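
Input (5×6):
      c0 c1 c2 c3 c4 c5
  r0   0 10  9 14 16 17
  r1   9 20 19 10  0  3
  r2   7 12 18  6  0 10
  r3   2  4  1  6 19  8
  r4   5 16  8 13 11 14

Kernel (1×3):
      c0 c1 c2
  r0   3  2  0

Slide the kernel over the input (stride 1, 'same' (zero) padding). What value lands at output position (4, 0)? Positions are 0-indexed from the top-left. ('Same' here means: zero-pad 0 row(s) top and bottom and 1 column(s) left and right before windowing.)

The receptive field on the zero-padded input at this output position is [0 5 16]. Elementwise product with the kernel and sum: 0·3 + 5·2.

10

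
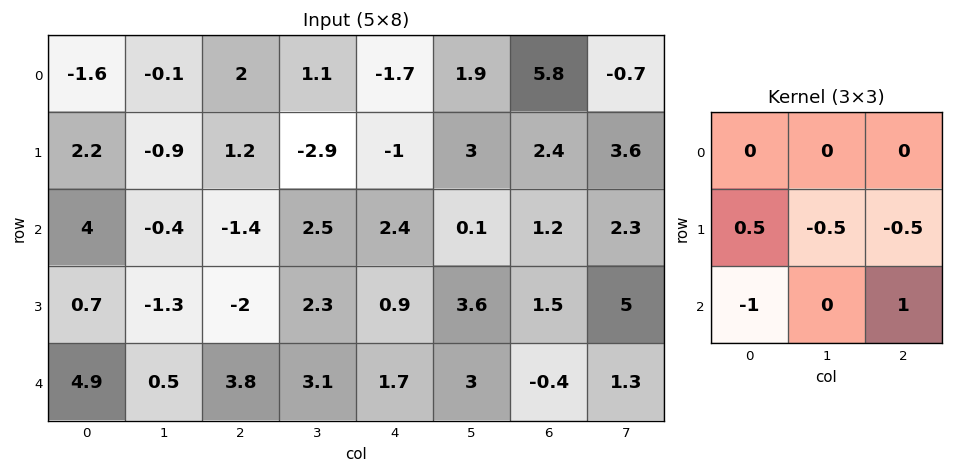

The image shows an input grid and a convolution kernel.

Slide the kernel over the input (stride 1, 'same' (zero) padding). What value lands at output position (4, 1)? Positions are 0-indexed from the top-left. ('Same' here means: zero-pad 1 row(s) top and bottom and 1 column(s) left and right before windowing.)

0.3

The receptive field on the zero-padded input at this output position is [0.7 -1.3 -2 / 4.9 0.5 3.8 / 0 0 0]. Elementwise product with the kernel and sum: 4.9·0.5 + 0.5·-0.5 + 3.8·-0.5 + 0·-1 + 0·1.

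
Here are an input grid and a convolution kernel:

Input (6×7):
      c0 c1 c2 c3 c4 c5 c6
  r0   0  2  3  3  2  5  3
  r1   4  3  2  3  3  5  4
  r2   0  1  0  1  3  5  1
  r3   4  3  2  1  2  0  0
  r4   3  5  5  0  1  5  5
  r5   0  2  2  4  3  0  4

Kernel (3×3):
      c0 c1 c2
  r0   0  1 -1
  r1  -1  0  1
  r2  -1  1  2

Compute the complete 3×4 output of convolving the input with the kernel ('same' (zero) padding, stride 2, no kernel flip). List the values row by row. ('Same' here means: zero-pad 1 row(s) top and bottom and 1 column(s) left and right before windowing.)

12 6 12 -6
12 0 3 -1
10 4 6 -1

Output[0,0]: The receptive field on the zero-padded input at this output position is [0 0 0 / 0 0 2 / 0 4 3]. Elementwise product with the kernel and sum: 0·1 + 0·-1 + 0·-1 + 2·1 + 0·-1 + 4·1 + 3·2.
Output[0,1]: The receptive field on the zero-padded input at this output position is [0 0 0 / 2 3 3 / 3 2 3]. Elementwise product with the kernel and sum: 0·1 + 0·-1 + 2·-1 + 3·1 + 3·-1 + 2·1 + 3·2.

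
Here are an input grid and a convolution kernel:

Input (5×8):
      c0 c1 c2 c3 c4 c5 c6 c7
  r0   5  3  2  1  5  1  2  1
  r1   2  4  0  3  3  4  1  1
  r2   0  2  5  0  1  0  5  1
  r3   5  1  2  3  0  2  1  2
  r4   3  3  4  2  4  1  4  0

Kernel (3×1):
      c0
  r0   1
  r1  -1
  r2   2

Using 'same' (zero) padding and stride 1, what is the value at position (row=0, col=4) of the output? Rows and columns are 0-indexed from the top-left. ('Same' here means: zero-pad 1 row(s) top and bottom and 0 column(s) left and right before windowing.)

1

The receptive field on the zero-padded input at this output position is [0 / 5 / 3]. Elementwise product with the kernel and sum: 0·1 + 5·-1 + 3·2.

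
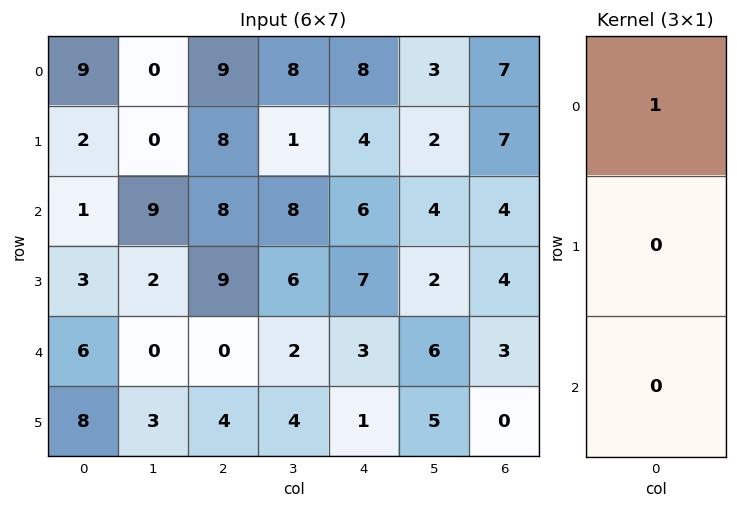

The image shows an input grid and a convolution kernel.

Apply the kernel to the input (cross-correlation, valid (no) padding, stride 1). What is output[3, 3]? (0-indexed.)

The receptive field on the input at this output position is [6 / 2 / 4]. Elementwise product with the kernel and sum: 6·1.

6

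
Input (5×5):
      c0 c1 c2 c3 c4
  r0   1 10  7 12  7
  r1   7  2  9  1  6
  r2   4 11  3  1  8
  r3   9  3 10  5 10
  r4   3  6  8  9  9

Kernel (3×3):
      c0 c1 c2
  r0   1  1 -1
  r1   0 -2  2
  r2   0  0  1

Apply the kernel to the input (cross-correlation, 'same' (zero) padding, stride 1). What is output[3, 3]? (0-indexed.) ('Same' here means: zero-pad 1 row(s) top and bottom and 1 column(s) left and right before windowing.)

15

The receptive field on the zero-padded input at this output position is [3 1 8 / 10 5 10 / 8 9 9]. Elementwise product with the kernel and sum: 3·1 + 1·1 + 8·-1 + 5·-2 + 10·2 + 9·1.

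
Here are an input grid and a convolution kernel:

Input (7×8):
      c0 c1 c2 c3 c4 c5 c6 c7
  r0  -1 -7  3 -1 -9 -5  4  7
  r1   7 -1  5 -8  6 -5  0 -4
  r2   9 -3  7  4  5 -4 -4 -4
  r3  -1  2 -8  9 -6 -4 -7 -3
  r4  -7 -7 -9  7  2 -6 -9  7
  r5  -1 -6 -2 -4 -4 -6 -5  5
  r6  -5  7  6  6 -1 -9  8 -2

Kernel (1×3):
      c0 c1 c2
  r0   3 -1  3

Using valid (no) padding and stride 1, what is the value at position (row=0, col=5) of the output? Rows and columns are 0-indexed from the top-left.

2

The receptive field on the input at this output position is [-5 4 7]. Elementwise product with the kernel and sum: -5·3 + 4·-1 + 7·3.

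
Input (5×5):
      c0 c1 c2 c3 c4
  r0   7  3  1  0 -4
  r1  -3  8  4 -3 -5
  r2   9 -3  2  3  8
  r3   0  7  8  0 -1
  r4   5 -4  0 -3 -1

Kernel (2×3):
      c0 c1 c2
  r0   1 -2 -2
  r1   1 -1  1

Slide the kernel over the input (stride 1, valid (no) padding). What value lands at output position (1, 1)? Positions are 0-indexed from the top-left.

The receptive field on the input at this output position is [8 4 -3 / -3 2 3]. Elementwise product with the kernel and sum: 8·1 + 4·-2 + -3·-2 + -3·1 + 2·-1 + 3·1.

4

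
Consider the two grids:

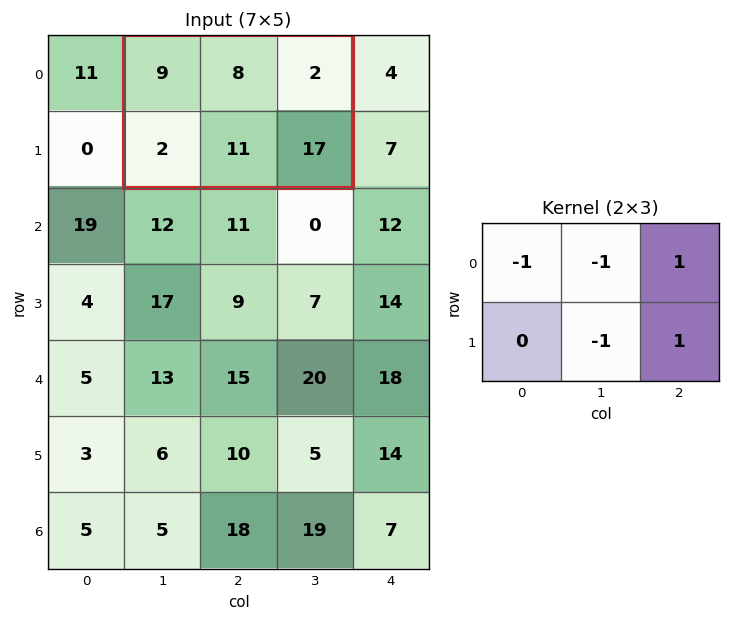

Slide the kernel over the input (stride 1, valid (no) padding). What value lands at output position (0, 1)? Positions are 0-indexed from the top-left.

The receptive field on the input at this output position is [9 8 2 / 2 11 17]. Elementwise product with the kernel and sum: 9·-1 + 8·-1 + 2·1 + 11·-1 + 17·1.

-9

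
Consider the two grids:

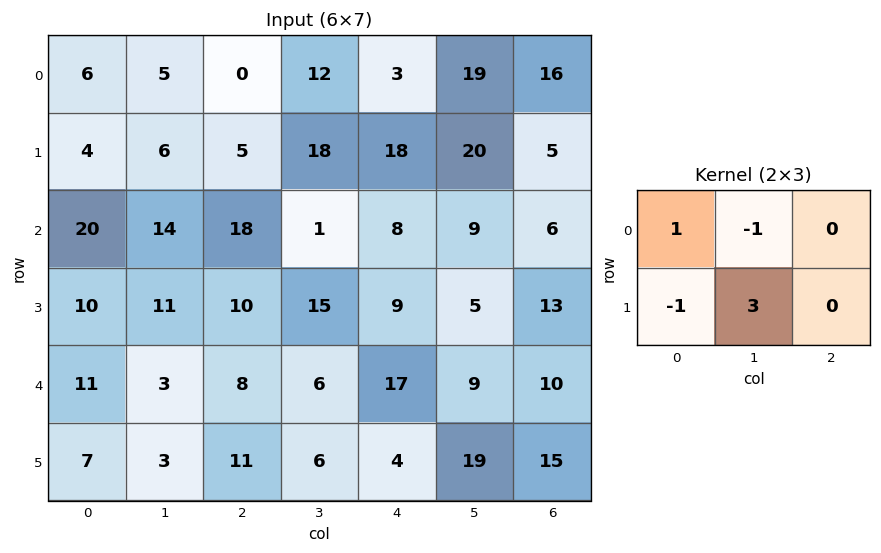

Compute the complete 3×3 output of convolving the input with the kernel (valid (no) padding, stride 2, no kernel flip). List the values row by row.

15 37 26
29 52 5
10 9 61

Output[0,0]: The receptive field on the input at this output position is [6 5 0 / 4 6 5]. Elementwise product with the kernel and sum: 6·1 + 5·-1 + 4·-1 + 6·3.
Output[0,1]: The receptive field on the input at this output position is [0 12 3 / 5 18 18]. Elementwise product with the kernel and sum: 0·1 + 12·-1 + 5·-1 + 18·3.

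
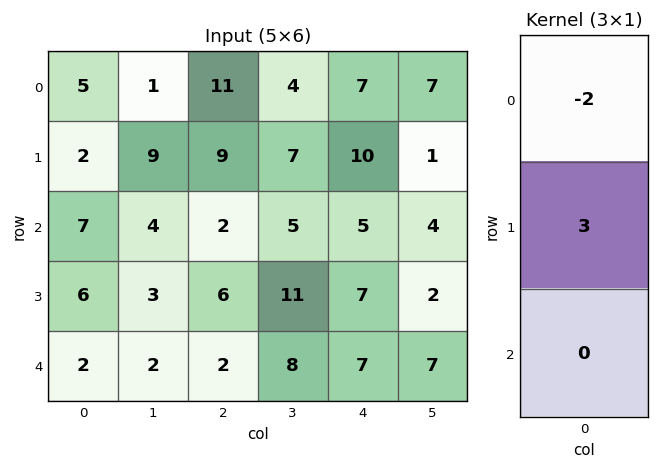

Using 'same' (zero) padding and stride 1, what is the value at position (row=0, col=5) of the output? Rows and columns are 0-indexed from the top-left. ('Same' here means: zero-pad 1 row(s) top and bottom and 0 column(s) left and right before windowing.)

21

The receptive field on the zero-padded input at this output position is [0 / 7 / 1]. Elementwise product with the kernel and sum: 0·-2 + 7·3.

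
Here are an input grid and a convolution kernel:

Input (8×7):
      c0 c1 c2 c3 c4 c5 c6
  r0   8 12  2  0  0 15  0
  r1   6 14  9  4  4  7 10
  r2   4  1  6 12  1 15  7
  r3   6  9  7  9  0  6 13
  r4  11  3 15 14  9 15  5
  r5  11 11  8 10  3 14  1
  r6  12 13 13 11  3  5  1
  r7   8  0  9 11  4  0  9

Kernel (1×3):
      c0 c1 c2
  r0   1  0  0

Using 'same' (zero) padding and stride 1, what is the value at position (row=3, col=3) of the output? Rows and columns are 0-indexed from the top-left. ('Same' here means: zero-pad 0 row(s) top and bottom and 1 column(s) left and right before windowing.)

The receptive field on the zero-padded input at this output position is [7 9 0]. Elementwise product with the kernel and sum: 7·1.

7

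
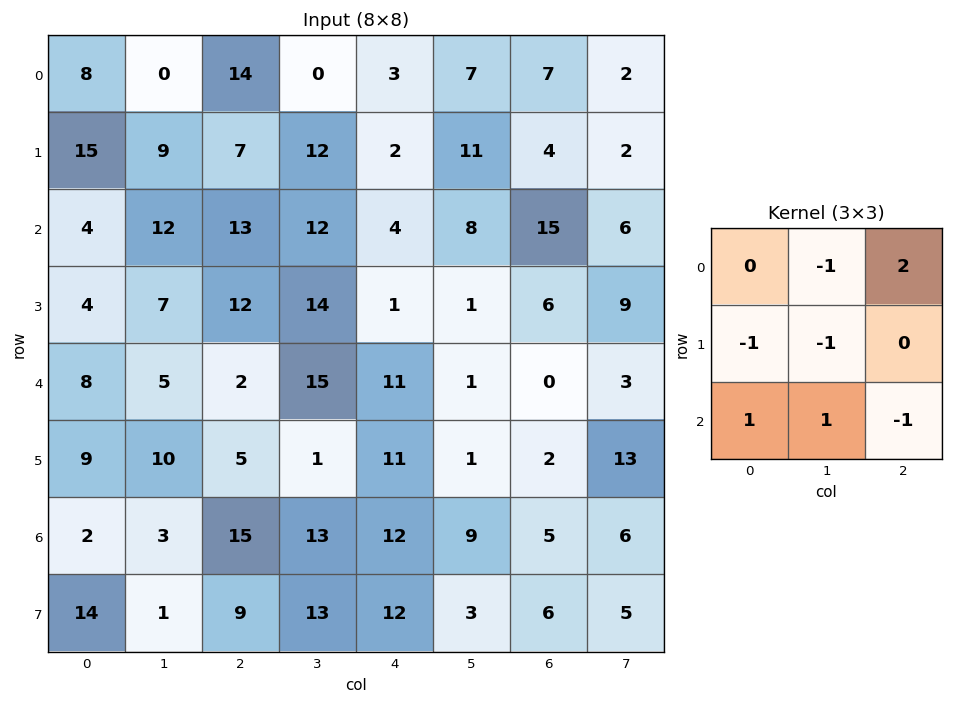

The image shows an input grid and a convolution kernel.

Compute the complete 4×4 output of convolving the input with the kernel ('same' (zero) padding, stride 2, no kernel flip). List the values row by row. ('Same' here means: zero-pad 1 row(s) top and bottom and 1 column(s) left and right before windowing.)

-2 -10 0 -1
-4 -3 18 -25
1 23 -14 1
22 -24 -12 14

Output[0,0]: The receptive field on the zero-padded input at this output position is [0 0 0 / 0 8 0 / 0 15 9]. Elementwise product with the kernel and sum: 0·-1 + 0·2 + 0·-1 + 8·-1 + 0·1 + 15·1 + 9·-1.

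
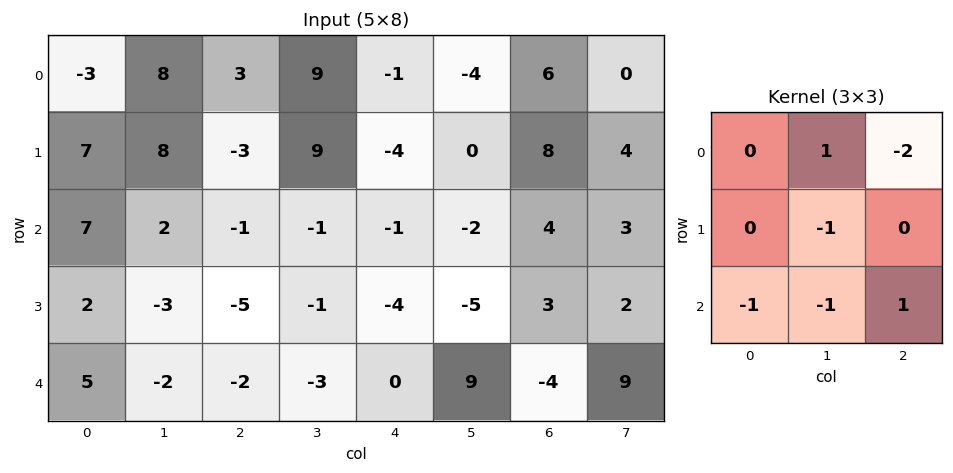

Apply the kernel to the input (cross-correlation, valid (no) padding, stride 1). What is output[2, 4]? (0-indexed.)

-18

The receptive field on the input at this output position is [-1 -2 4 / -4 -5 3 / 0 9 -4]. Elementwise product with the kernel and sum: -2·1 + 4·-2 + -5·-1 + 0·-1 + 9·-1 + -4·1.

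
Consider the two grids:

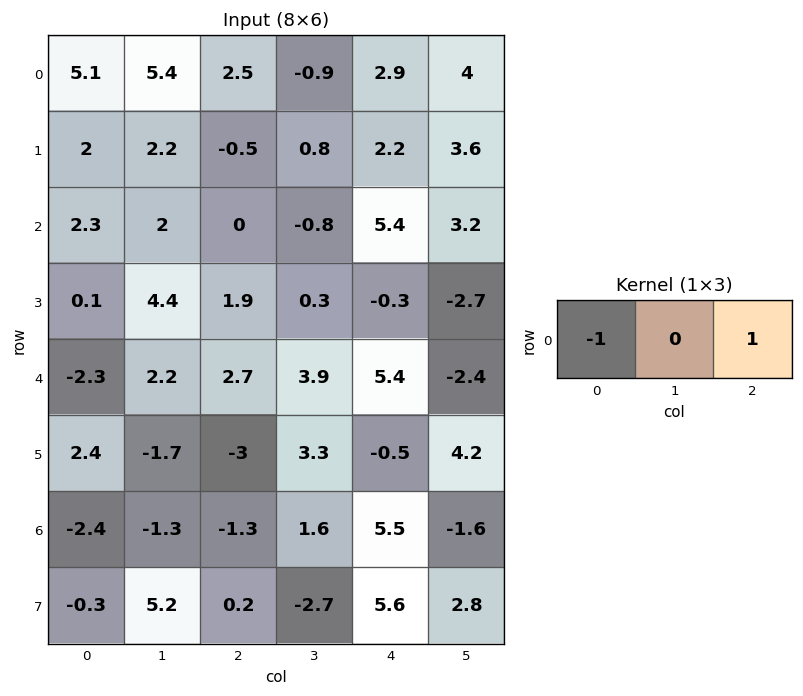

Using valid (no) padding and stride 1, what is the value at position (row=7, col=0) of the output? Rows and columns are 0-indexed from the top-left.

0.5

The receptive field on the input at this output position is [-0.3 5.2 0.2]. Elementwise product with the kernel and sum: -0.3·-1 + 0.2·1.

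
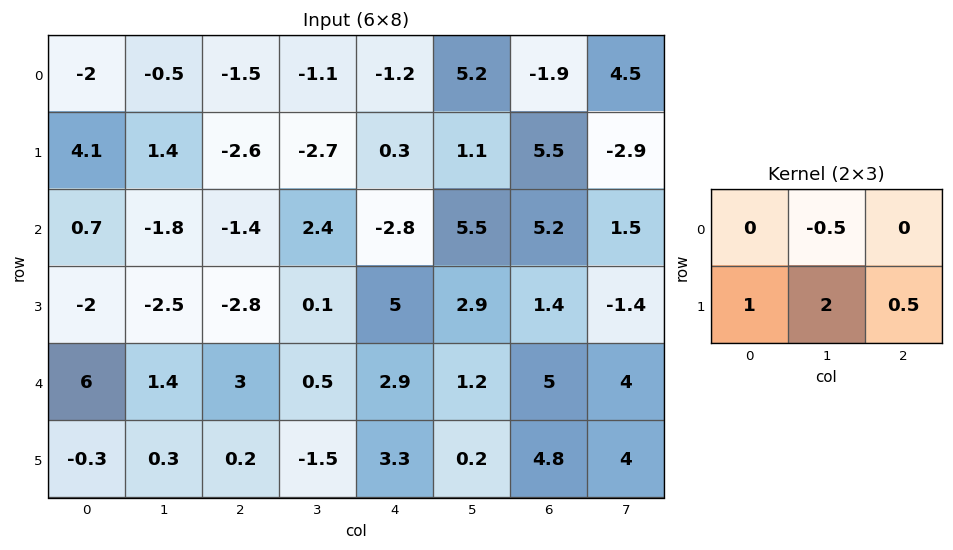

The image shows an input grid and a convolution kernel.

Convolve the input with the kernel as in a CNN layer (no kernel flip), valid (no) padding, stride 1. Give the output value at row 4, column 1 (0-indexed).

The receptive field on the input at this output position is [1.4 3 0.5 / 0.3 0.2 -1.5]. Elementwise product with the kernel and sum: 3·-0.5 + 0.3·1 + 0.2·2 + -1.5·0.5.

-1.55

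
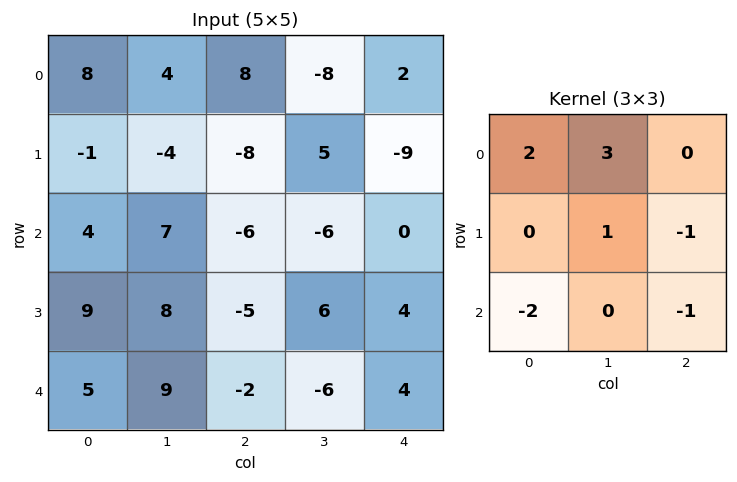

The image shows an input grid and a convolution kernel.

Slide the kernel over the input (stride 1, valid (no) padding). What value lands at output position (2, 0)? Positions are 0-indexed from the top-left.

34

The receptive field on the input at this output position is [4 7 -6 / 9 8 -5 / 5 9 -2]. Elementwise product with the kernel and sum: 4·2 + 7·3 + 8·1 + -5·-1 + 5·-2 + -2·-1.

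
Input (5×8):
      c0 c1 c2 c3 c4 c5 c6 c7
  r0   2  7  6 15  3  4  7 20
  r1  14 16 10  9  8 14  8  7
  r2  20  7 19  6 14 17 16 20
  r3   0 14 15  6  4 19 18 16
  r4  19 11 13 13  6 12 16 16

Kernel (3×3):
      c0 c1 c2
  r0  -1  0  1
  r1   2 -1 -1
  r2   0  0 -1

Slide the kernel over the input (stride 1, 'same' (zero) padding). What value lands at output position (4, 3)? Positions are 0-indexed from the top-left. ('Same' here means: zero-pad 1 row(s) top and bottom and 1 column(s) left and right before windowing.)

The receptive field on the zero-padded input at this output position is [15 6 4 / 13 13 6 / 0 0 0]. Elementwise product with the kernel and sum: 15·-1 + 4·1 + 13·2 + 13·-1 + 6·-1 + 0·-1.

-4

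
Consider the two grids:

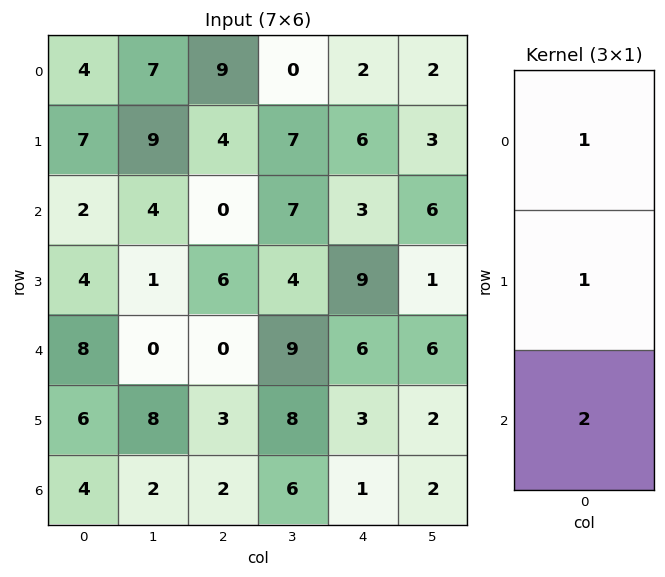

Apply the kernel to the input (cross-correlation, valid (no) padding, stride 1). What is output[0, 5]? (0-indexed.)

The receptive field on the input at this output position is [2 / 3 / 6]. Elementwise product with the kernel and sum: 2·1 + 3·1 + 6·2.

17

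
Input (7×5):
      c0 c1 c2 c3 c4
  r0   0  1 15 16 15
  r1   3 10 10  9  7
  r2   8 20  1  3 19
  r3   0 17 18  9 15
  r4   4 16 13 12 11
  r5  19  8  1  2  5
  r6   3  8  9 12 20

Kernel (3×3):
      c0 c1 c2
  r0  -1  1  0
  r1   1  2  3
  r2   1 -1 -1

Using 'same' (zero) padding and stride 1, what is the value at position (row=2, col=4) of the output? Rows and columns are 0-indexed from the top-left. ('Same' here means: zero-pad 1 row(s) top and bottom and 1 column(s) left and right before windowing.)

33

The receptive field on the zero-padded input at this output position is [9 7 0 / 3 19 0 / 9 15 0]. Elementwise product with the kernel and sum: 9·-1 + 7·1 + 3·1 + 19·2 + 0·3 + 9·1 + 15·-1 + 0·-1.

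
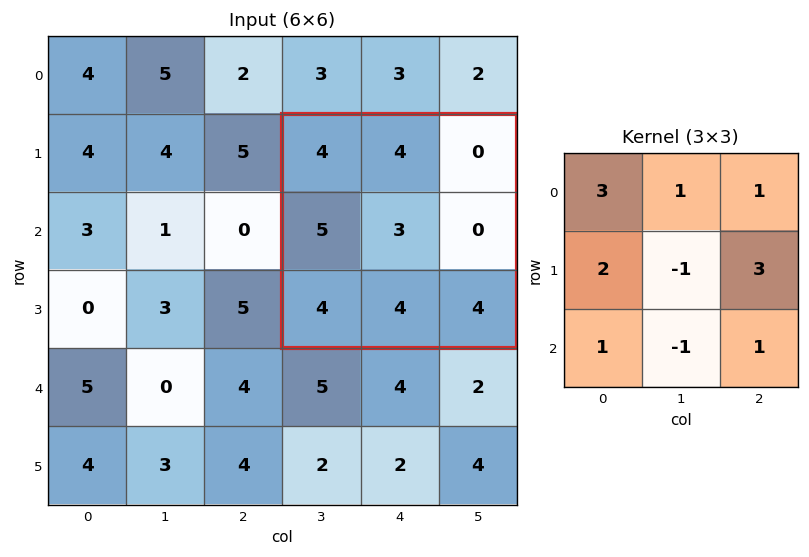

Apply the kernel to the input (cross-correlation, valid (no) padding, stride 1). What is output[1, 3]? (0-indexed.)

The receptive field on the input at this output position is [4 4 0 / 5 3 0 / 4 4 4]. Elementwise product with the kernel and sum: 4·3 + 4·1 + 0·1 + 5·2 + 3·-1 + 0·3 + 4·1 + 4·-1 + 4·1.

27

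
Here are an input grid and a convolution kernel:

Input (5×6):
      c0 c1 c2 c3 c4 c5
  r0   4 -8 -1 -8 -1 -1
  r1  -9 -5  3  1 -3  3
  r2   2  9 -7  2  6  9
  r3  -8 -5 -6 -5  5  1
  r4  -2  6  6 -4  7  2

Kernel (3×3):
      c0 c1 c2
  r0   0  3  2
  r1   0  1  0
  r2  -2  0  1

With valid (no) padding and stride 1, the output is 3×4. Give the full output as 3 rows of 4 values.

-42 -32 -5 -3
10 9 16 14
18 -39 8 51

Output[0,0]: The receptive field on the input at this output position is [4 -8 -1 / -9 -5 3 / 2 9 -7]. Elementwise product with the kernel and sum: -8·3 + -1·2 + -5·1 + 2·-2 + -7·1.
Output[0,1]: The receptive field on the input at this output position is [-8 -1 -8 / -5 3 1 / 9 -7 2]. Elementwise product with the kernel and sum: -1·3 + -8·2 + 3·1 + 9·-2 + 2·1.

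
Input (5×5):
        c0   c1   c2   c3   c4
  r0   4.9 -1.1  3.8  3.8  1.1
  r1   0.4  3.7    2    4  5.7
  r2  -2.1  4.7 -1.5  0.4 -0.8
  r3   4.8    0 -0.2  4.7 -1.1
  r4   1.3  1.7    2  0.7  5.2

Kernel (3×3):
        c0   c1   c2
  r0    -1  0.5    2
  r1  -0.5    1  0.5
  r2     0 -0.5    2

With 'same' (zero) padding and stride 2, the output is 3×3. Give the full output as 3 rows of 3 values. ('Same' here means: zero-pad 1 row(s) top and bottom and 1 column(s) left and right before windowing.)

Output[0,0]: The receptive field on the zero-padded input at this output position is [0 0 0 / 0 4.9 -1.1 / 0 0.4 3.7]. Elementwise product with the kernel and sum: 0·-1 + 0·0.5 + 0·2 + 0·-0.5 + 4.9·1 + -1.1·0.5 + 0.4·-0.5 + 3.7·2.
Output[0,1]: The receptive field on the zero-padded input at this output position is [0 0 0 / -1.1 3.8 3.8 / 3.7 2 4]. Elementwise product with the kernel and sum: 0·-1 + 0·0.5 + 0·2 + -1.1·-0.5 + 3.8·1 + 3.8·0.5 + 2·-0.5 + 4·2.

11.55 13.25 -3.65
5.45 11.15 -1.6
4.55 10.8 -0.4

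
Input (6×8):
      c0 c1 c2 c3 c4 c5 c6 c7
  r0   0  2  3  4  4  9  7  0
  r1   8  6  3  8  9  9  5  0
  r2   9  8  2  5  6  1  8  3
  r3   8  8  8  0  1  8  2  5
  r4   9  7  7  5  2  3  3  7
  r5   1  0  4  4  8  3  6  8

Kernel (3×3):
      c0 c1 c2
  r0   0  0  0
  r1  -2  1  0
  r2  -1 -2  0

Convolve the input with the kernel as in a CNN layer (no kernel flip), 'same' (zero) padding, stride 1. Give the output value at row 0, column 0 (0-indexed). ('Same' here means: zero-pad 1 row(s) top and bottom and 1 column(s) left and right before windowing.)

-16

The receptive field on the zero-padded input at this output position is [0 0 0 / 0 0 2 / 0 8 6]. Elementwise product with the kernel and sum: 0·-2 + 0·1 + 0·-1 + 8·-2.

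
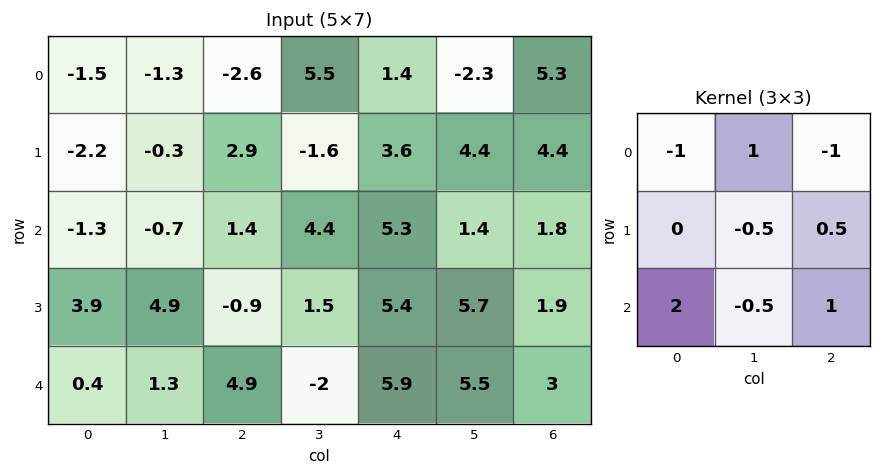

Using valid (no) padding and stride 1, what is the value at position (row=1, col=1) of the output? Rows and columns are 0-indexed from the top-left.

The receptive field on the input at this output position is [-0.3 2.9 -1.6 / -0.7 1.4 4.4 / 4.9 -0.9 1.5]. Elementwise product with the kernel and sum: -0.3·-1 + 2.9·1 + -1.6·-1 + 1.4·-0.5 + 4.4·0.5 + 4.9·2 + -0.9·-0.5 + 1.5·1.

18.05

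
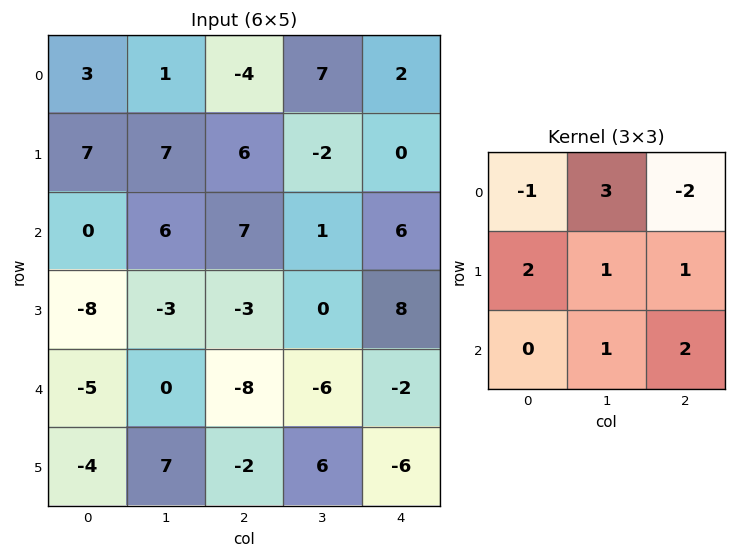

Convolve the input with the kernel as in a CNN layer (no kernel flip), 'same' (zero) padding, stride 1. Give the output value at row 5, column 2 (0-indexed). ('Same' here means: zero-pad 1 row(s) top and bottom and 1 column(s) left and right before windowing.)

6

The receptive field on the zero-padded input at this output position is [0 -8 -6 / 7 -2 6 / 0 0 0]. Elementwise product with the kernel and sum: 0·-1 + -8·3 + -6·-2 + 7·2 + -2·1 + 6·1 + 0·1 + 0·2.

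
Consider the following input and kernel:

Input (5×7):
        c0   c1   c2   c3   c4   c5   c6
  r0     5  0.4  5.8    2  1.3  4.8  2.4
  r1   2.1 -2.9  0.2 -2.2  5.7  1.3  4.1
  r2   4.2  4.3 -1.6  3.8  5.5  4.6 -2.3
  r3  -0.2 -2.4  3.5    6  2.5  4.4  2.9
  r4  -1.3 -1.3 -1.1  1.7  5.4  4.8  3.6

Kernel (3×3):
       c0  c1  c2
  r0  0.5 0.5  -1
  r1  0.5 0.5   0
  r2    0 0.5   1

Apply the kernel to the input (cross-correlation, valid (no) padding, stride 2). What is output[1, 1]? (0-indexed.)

6.6

The receptive field on the input at this output position is [-1.6 3.8 5.5 / 3.5 6 2.5 / -1.1 1.7 5.4]. Elementwise product with the kernel and sum: -1.6·0.5 + 3.8·0.5 + 5.5·-1 + 3.5·0.5 + 6·0.5 + 1.7·0.5 + 5.4·1.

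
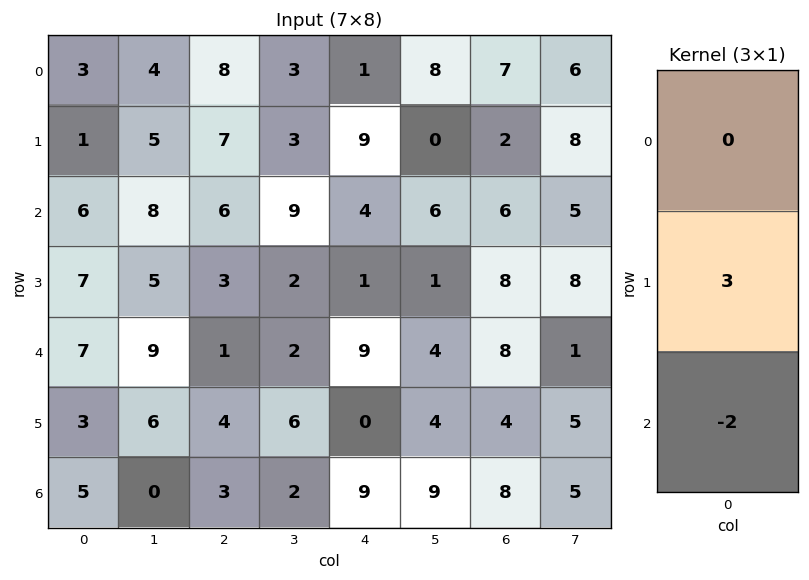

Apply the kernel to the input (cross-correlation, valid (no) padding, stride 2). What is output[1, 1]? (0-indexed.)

7

The receptive field on the input at this output position is [6 / 3 / 1]. Elementwise product with the kernel and sum: 3·3 + 1·-2.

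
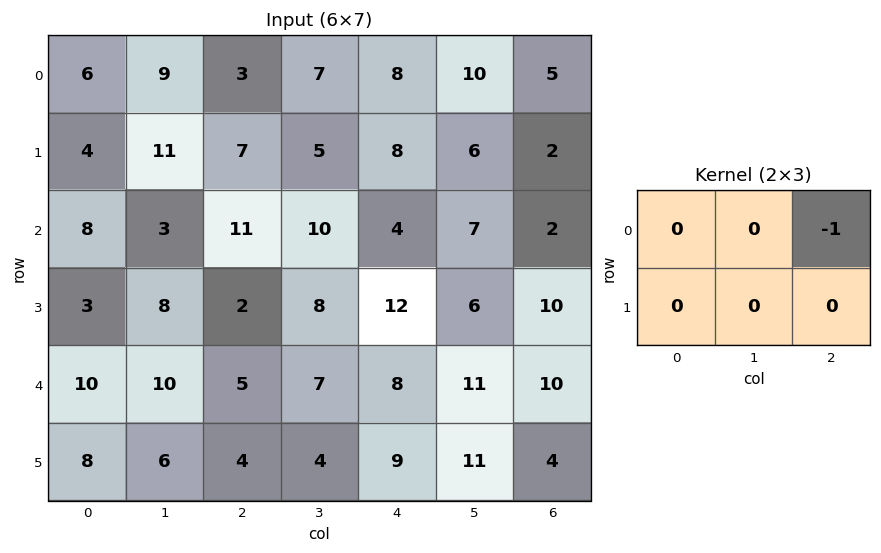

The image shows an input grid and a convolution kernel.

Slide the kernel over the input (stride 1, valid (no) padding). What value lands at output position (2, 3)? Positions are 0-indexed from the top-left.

The receptive field on the input at this output position is [10 4 7 / 8 12 6]. Elementwise product with the kernel and sum: 7·-1.

-7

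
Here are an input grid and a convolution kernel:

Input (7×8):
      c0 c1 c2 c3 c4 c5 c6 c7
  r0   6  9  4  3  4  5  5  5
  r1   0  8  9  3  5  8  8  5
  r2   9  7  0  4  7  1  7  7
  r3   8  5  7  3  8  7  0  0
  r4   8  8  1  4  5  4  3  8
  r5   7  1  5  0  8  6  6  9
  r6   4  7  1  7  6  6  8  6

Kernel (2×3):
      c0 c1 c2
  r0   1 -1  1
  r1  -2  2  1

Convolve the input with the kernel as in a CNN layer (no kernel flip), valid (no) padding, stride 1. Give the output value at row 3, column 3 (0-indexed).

8

The receptive field on the input at this output position is [3 8 7 / 4 5 4]. Elementwise product with the kernel and sum: 3·1 + 8·-1 + 7·1 + 4·-2 + 5·2 + 4·1.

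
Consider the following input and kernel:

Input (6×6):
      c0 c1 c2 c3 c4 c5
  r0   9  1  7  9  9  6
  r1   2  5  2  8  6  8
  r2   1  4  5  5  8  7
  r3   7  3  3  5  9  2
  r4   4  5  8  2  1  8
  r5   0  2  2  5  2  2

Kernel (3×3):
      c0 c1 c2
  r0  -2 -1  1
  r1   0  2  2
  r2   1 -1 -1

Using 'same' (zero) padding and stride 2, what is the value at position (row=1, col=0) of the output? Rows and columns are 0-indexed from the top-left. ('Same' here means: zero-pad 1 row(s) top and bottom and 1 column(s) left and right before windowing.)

The receptive field on the zero-padded input at this output position is [0 2 5 / 0 1 4 / 0 7 3]. Elementwise product with the kernel and sum: 0·-2 + 2·-1 + 5·1 + 1·2 + 4·2 + 0·1 + 7·-1 + 3·-1.

3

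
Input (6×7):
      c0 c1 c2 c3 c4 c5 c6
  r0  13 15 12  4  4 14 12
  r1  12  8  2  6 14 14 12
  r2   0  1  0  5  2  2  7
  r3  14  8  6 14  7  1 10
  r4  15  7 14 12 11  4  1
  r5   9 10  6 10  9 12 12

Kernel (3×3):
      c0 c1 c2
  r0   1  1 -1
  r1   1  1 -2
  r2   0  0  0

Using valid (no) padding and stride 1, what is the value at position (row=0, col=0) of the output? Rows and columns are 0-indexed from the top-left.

32

The receptive field on the input at this output position is [13 15 12 / 12 8 2 / 0 1 0]. Elementwise product with the kernel and sum: 13·1 + 15·1 + 12·-1 + 12·1 + 8·1 + 2·-2.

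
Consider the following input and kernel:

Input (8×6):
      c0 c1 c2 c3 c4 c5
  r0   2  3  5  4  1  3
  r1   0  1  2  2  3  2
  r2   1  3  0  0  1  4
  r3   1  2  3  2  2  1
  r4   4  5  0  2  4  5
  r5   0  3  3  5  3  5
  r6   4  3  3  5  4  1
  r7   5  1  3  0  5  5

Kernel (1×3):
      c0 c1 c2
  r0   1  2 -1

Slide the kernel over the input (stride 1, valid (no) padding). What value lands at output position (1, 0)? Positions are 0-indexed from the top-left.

The receptive field on the input at this output position is [0 1 2]. Elementwise product with the kernel and sum: 0·1 + 1·2 + 2·-1.

0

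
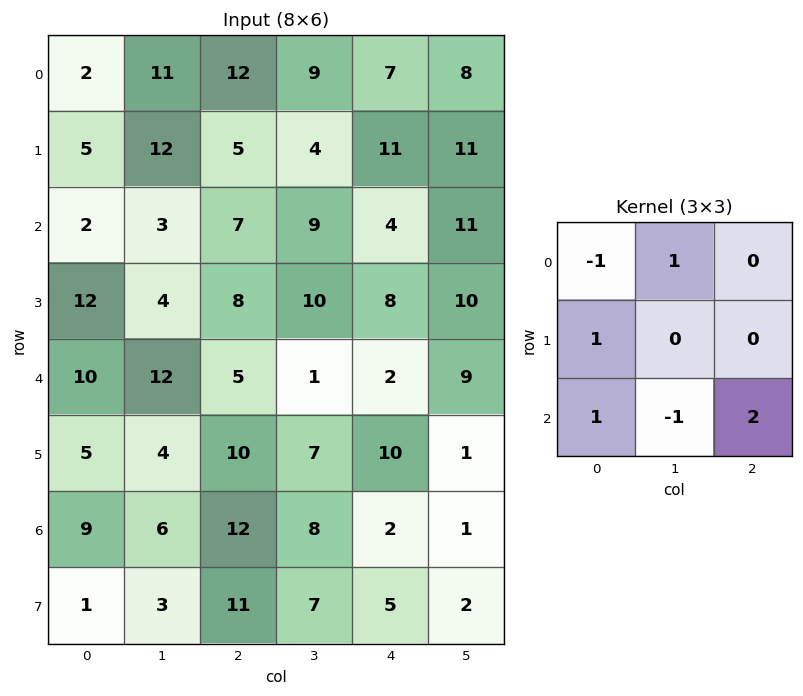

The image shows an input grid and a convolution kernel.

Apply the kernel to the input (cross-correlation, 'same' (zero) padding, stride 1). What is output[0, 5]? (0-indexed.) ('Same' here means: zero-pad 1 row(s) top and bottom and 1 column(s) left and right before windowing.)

The receptive field on the zero-padded input at this output position is [0 0 0 / 7 8 0 / 11 11 0]. Elementwise product with the kernel and sum: 0·-1 + 0·1 + 7·1 + 11·1 + 11·-1 + 0·2.

7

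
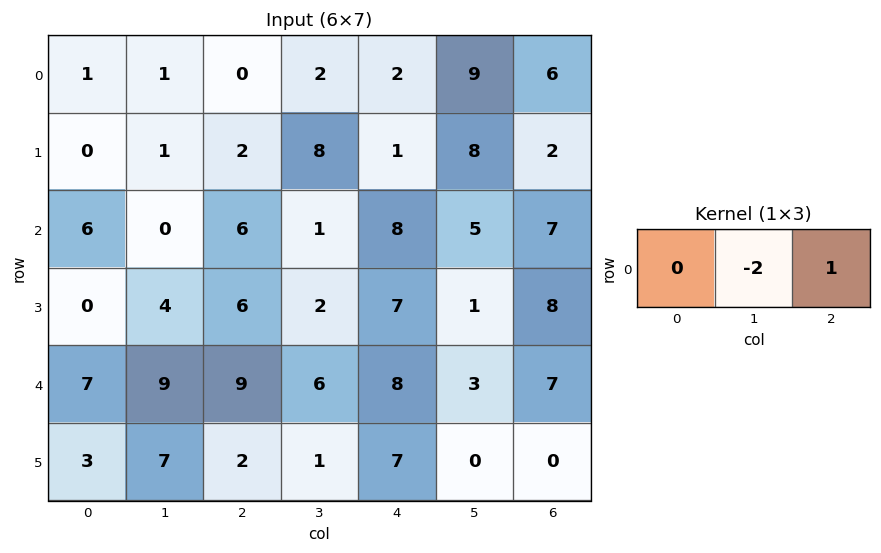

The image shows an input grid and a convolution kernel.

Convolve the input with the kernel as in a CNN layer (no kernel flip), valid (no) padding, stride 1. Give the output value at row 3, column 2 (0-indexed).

3

The receptive field on the input at this output position is [6 2 7]. Elementwise product with the kernel and sum: 2·-2 + 7·1.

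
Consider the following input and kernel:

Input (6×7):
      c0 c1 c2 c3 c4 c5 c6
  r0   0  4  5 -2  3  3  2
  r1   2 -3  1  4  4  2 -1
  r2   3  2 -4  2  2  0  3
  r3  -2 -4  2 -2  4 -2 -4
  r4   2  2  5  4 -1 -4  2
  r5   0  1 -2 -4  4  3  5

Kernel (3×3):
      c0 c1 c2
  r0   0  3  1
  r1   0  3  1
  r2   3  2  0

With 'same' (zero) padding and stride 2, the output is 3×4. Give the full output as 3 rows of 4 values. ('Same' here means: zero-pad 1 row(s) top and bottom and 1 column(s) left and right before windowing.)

8 6 32 10
10 -11 22 -8
-2 22 -1 13

Output[0,0]: The receptive field on the zero-padded input at this output position is [0 0 0 / 0 0 4 / 0 2 -3]. Elementwise product with the kernel and sum: 0·3 + 0·1 + 0·3 + 4·1 + 0·3 + 2·2.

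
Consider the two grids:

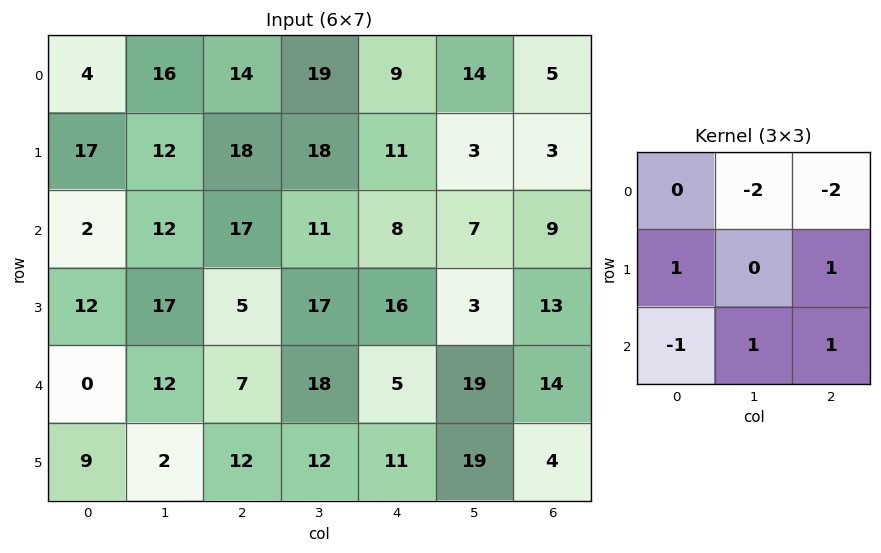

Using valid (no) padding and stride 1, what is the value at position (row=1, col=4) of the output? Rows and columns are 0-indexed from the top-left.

The receptive field on the input at this output position is [11 3 3 / 8 7 9 / 16 3 13]. Elementwise product with the kernel and sum: 3·-2 + 3·-2 + 8·1 + 9·1 + 16·-1 + 3·1 + 13·1.

5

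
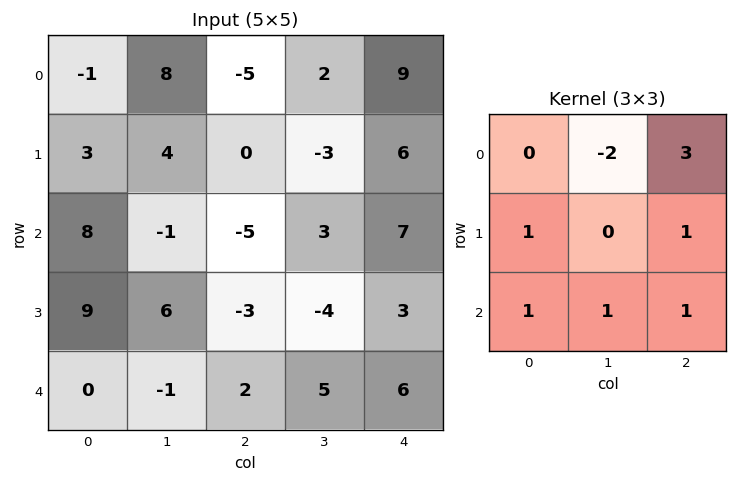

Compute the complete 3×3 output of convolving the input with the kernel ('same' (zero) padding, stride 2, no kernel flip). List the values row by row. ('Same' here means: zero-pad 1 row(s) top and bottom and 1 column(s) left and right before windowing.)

Output[0,0]: The receptive field on the zero-padded input at this output position is [0 0 0 / 0 -1 8 / 0 3 4]. Elementwise product with the kernel and sum: 0·-2 + 0·3 + 0·1 + 8·1 + 0·1 + 3·1 + 4·1.

15 11 5
20 -8 -10
-1 -2 -1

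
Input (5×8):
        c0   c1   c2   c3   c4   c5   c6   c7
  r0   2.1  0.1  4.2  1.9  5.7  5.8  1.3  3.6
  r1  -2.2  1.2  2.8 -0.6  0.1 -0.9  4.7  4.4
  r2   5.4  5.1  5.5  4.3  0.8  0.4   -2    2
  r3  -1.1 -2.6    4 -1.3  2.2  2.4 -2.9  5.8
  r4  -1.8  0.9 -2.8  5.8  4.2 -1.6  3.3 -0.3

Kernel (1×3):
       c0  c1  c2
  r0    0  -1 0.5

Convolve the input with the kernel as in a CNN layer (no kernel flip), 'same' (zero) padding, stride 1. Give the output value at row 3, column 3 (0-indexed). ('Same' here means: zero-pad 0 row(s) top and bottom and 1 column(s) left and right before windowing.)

The receptive field on the zero-padded input at this output position is [4 -1.3 2.2]. Elementwise product with the kernel and sum: -1.3·-1 + 2.2·0.5.

2.4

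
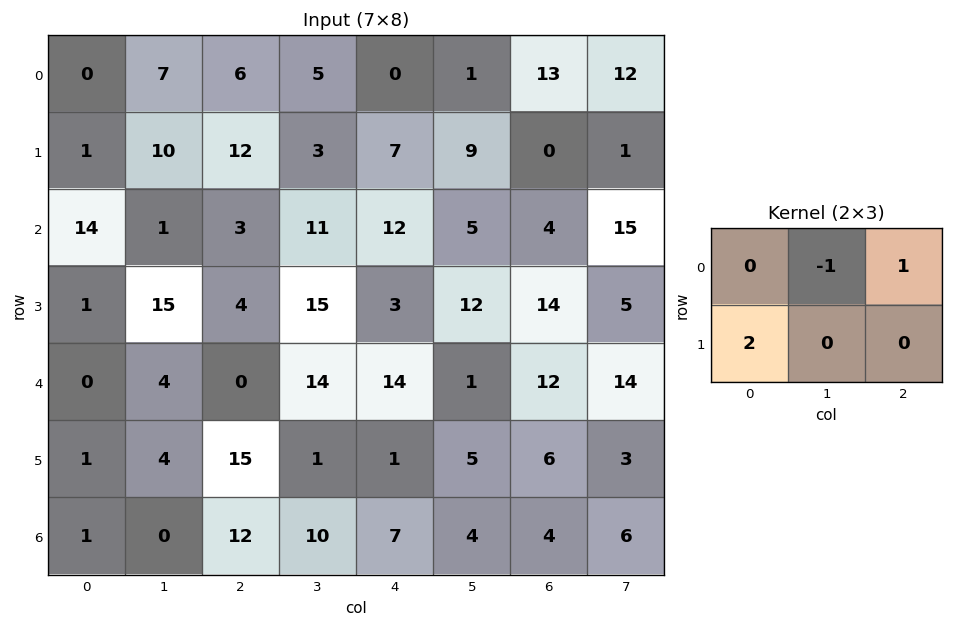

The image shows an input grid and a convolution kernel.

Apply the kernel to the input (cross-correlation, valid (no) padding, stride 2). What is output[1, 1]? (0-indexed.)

The receptive field on the input at this output position is [3 11 12 / 4 15 3]. Elementwise product with the kernel and sum: 11·-1 + 12·1 + 4·2.

9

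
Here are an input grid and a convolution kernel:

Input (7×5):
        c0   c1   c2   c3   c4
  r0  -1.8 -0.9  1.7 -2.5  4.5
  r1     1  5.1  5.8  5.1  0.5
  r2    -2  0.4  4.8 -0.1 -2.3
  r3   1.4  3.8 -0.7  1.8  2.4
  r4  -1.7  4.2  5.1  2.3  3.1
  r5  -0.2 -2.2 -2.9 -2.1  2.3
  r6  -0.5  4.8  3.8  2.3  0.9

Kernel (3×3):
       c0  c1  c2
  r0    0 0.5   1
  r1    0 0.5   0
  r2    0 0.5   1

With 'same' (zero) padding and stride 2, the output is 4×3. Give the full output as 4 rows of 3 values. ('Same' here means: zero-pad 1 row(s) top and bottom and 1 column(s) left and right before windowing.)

4.7 8.85 2.5
9.1 11.85 0.3
1.35 0.45 3.9
-2.55 -1.65 1.6

Output[0,0]: The receptive field on the zero-padded input at this output position is [0 0 0 / 0 -1.8 -0.9 / 0 1 5.1]. Elementwise product with the kernel and sum: 0·0.5 + 0·1 + -1.8·0.5 + 1·0.5 + 5.1·1.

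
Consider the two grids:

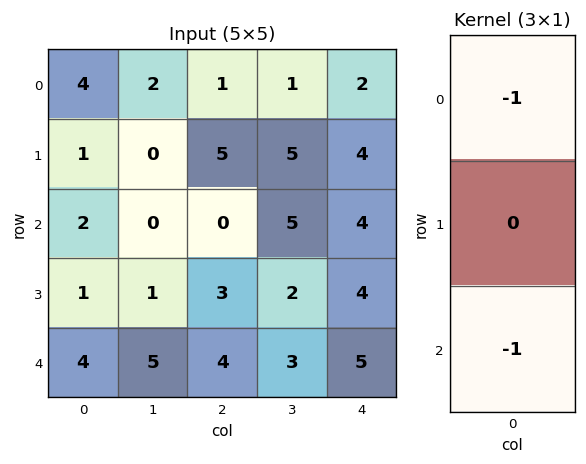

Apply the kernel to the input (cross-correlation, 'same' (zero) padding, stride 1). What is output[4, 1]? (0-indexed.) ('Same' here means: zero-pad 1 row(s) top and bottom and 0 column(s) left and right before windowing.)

The receptive field on the zero-padded input at this output position is [1 / 5 / 0]. Elementwise product with the kernel and sum: 1·-1 + 0·-1.

-1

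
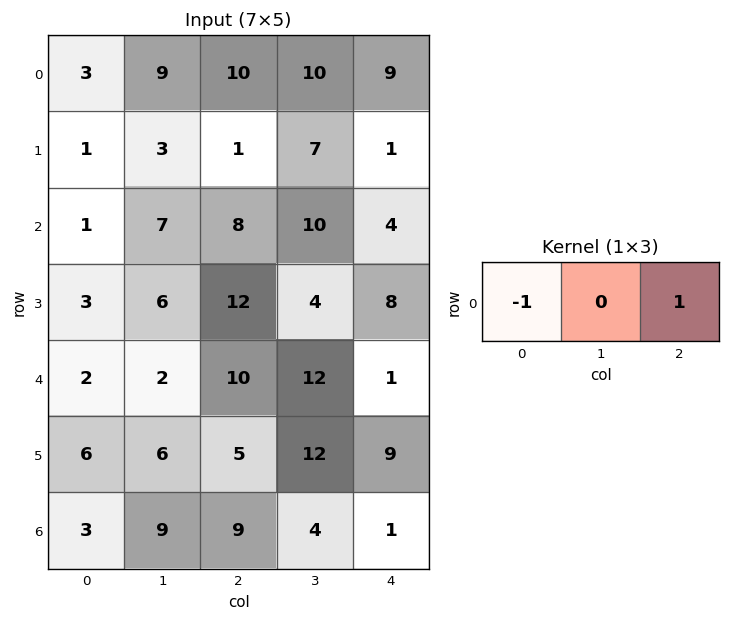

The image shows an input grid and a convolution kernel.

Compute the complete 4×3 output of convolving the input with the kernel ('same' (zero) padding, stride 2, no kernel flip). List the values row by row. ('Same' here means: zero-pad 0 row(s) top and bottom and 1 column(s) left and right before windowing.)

Output[0,0]: The receptive field on the zero-padded input at this output position is [0 3 9]. Elementwise product with the kernel and sum: 0·-1 + 9·1.

9 1 -10
7 3 -10
2 10 -12
9 -5 -4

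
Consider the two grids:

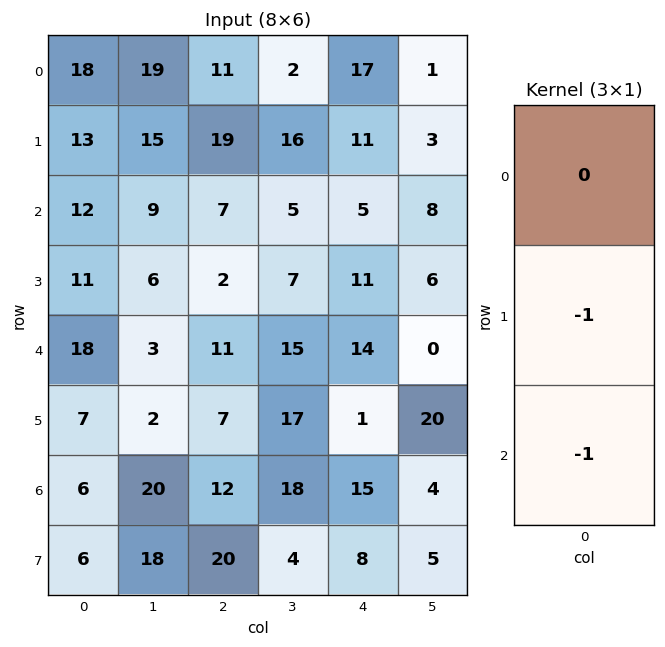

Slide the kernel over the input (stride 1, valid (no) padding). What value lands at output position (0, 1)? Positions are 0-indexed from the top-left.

The receptive field on the input at this output position is [19 / 15 / 9]. Elementwise product with the kernel and sum: 15·-1 + 9·-1.

-24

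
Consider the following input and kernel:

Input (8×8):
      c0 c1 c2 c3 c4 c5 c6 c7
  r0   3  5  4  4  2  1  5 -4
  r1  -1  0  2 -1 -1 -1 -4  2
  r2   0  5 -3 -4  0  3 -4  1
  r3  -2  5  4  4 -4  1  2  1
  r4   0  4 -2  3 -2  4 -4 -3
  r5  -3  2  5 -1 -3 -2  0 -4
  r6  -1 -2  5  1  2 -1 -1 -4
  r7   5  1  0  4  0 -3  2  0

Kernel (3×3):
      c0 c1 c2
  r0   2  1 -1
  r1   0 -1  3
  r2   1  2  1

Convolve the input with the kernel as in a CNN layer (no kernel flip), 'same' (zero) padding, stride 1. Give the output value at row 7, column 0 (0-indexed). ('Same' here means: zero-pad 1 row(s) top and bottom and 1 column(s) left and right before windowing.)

-1

The receptive field on the zero-padded input at this output position is [0 -1 -2 / 0 5 1 / 0 0 0]. Elementwise product with the kernel and sum: 0·2 + -1·1 + -2·-1 + 5·-1 + 1·3 + 0·1 + 0·2 + 0·1.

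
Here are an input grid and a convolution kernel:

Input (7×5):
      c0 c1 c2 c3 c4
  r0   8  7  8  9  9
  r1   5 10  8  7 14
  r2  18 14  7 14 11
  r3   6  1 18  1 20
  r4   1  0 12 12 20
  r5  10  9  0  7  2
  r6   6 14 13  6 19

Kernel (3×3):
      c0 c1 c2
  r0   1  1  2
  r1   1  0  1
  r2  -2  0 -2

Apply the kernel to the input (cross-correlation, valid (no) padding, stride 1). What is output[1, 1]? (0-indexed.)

The receptive field on the input at this output position is [10 8 7 / 14 7 14 / 1 18 1]. Elementwise product with the kernel and sum: 10·1 + 8·1 + 7·2 + 14·1 + 14·1 + 1·-2 + 1·-2.

56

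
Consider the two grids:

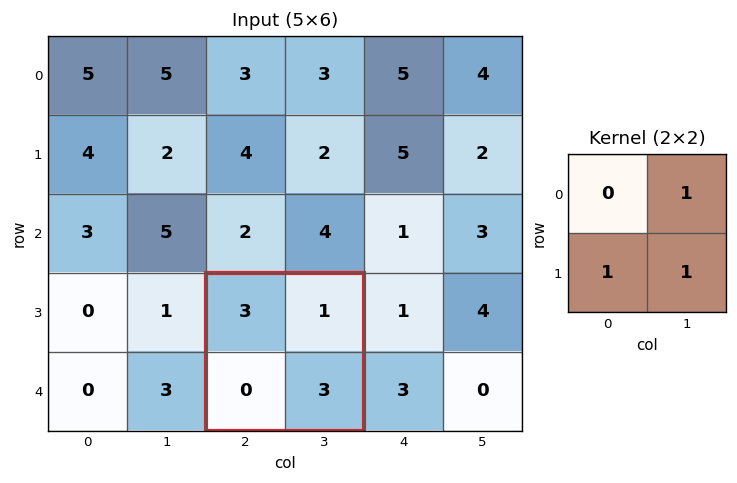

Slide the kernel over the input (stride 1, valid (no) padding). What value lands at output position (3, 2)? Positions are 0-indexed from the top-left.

The receptive field on the input at this output position is [3 1 / 0 3]. Elementwise product with the kernel and sum: 1·1 + 0·1 + 3·1.

4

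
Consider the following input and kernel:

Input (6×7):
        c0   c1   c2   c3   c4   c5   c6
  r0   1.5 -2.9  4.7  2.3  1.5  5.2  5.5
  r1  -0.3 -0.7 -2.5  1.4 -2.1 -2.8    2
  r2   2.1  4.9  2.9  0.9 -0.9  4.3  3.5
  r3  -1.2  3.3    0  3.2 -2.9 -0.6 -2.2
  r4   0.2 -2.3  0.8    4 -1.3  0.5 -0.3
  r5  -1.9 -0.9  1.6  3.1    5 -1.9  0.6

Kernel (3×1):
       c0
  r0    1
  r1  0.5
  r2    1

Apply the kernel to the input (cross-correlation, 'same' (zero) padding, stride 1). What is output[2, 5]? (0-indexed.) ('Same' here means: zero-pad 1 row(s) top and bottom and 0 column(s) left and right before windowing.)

The receptive field on the zero-padded input at this output position is [-2.8 / 4.3 / -0.6]. Elementwise product with the kernel and sum: -2.8·1 + 4.3·0.5 + -0.6·1.

-1.25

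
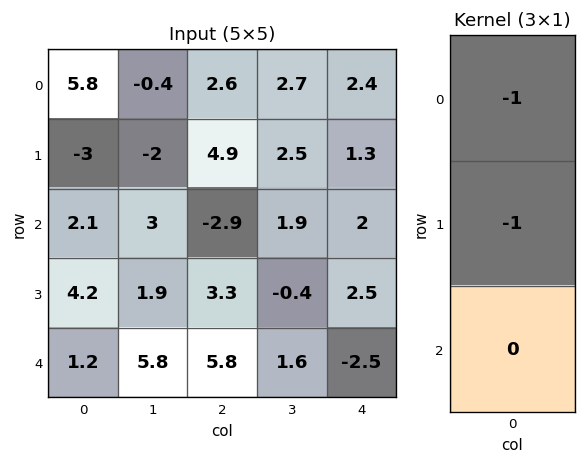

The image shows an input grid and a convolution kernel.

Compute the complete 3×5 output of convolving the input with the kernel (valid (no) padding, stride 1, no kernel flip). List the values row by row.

-2.8 2.4 -7.5 -5.2 -3.7
0.9 -1 -2 -4.4 -3.3
-6.3 -4.9 -0.4 -1.5 -4.5

Output[0,0]: The receptive field on the input at this output position is [5.8 / -3 / 2.1]. Elementwise product with the kernel and sum: 5.8·-1 + -3·-1.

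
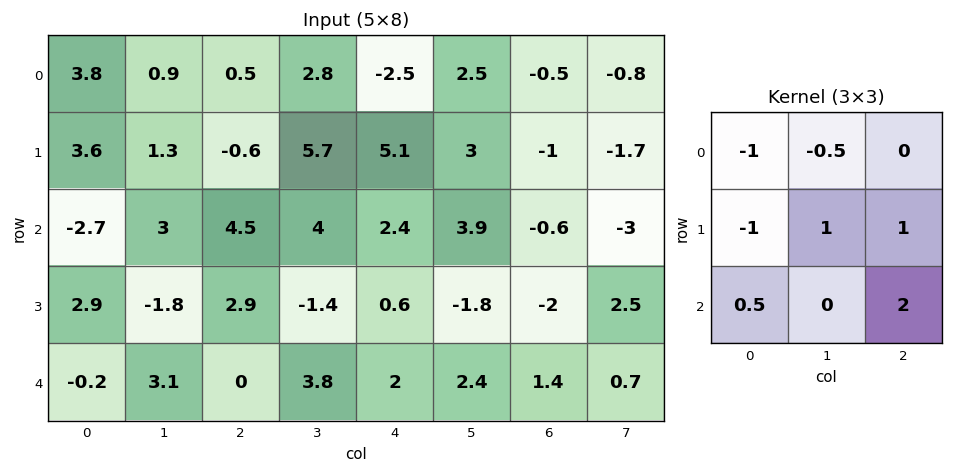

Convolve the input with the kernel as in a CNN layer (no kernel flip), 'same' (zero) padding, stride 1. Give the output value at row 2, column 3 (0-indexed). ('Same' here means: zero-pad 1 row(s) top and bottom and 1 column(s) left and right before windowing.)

The receptive field on the zero-padded input at this output position is [-0.6 5.7 5.1 / 4.5 4 2.4 / 2.9 -1.4 0.6]. Elementwise product with the kernel and sum: -0.6·-1 + 5.7·-0.5 + 4.5·-1 + 4·1 + 2.4·1 + 2.9·0.5 + 0.6·2.

2.3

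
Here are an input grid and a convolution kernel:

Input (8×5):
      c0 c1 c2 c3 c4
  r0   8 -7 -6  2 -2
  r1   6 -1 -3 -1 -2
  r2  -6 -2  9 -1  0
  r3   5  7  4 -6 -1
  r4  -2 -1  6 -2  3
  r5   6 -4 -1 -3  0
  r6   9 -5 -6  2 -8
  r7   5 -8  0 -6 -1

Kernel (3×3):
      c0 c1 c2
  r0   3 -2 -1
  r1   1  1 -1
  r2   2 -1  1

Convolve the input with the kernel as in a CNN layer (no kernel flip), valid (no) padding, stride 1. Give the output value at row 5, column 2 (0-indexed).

The receptive field on the input at this output position is [-1 -3 0 / -6 2 -8 / 0 -6 -1]. Elementwise product with the kernel and sum: -1·3 + -3·-2 + 0·-1 + -6·1 + 2·1 + -8·-1 + 0·2 + -6·-1 + -1·1.

12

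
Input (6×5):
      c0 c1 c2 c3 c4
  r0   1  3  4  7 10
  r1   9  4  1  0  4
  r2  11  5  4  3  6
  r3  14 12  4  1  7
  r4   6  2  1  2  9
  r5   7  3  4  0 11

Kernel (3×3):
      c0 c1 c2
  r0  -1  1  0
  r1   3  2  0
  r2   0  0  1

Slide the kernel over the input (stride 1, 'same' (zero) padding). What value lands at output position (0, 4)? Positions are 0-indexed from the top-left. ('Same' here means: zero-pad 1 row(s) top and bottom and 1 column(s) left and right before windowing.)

The receptive field on the zero-padded input at this output position is [0 0 0 / 7 10 0 / 0 4 0]. Elementwise product with the kernel and sum: 0·-1 + 0·1 + 7·3 + 10·2 + 0·1.

41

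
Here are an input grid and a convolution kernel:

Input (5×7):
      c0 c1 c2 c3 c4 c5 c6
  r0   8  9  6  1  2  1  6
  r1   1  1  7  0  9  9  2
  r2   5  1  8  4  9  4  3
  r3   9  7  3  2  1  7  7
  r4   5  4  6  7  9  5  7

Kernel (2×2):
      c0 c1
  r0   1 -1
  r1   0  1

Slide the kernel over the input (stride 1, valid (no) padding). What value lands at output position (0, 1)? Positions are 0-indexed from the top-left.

The receptive field on the input at this output position is [9 6 / 1 7]. Elementwise product with the kernel and sum: 9·1 + 6·-1 + 7·1.

10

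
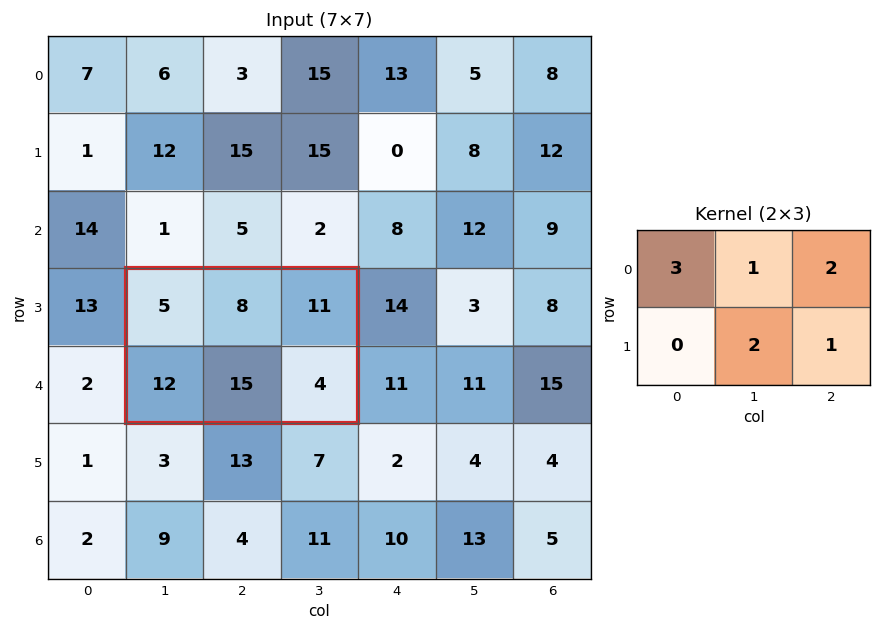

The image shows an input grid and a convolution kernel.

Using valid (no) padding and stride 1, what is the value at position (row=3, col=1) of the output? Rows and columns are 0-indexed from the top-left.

79

The receptive field on the input at this output position is [5 8 11 / 12 15 4]. Elementwise product with the kernel and sum: 5·3 + 8·1 + 11·2 + 15·2 + 4·1.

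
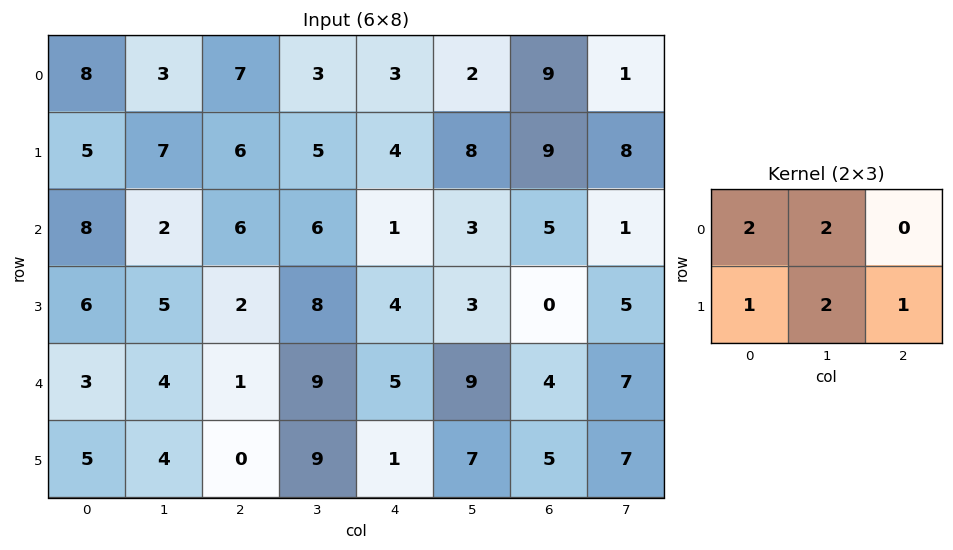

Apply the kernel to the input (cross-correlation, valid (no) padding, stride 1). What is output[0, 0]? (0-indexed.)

47

The receptive field on the input at this output position is [8 3 7 / 5 7 6]. Elementwise product with the kernel and sum: 8·2 + 3·2 + 5·1 + 7·2 + 6·1.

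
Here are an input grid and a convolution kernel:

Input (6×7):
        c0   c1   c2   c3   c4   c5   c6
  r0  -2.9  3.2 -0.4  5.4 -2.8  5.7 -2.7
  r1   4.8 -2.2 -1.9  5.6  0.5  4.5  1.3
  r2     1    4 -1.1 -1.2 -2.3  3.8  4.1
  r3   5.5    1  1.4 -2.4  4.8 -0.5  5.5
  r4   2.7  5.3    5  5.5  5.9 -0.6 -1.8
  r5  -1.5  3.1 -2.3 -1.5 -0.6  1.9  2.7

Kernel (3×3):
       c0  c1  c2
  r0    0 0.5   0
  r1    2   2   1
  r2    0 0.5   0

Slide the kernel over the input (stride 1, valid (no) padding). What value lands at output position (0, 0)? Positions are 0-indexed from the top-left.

The receptive field on the input at this output position is [-2.9 3.2 -0.4 / 4.8 -2.2 -1.9 / 1 4 -1.1]. Elementwise product with the kernel and sum: 3.2·0.5 + 4.8·2 + -2.2·2 + -1.9·1 + 4·0.5.

6.9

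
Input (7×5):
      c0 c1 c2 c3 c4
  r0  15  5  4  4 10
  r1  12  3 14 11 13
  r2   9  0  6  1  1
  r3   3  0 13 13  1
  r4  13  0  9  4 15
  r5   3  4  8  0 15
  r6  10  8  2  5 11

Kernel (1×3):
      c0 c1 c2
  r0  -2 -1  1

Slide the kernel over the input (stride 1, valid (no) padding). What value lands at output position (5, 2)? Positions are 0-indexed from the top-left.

The receptive field on the input at this output position is [8 0 15]. Elementwise product with the kernel and sum: 8·-2 + 0·-1 + 15·1.

-1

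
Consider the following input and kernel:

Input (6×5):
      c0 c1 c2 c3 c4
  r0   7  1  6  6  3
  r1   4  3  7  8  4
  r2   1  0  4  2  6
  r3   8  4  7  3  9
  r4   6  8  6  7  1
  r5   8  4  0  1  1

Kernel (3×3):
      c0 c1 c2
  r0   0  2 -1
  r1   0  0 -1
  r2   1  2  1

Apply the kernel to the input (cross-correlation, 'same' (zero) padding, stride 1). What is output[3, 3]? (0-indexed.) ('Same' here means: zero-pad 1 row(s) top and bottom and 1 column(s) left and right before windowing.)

The receptive field on the zero-padded input at this output position is [4 2 6 / 7 3 9 / 6 7 1]. Elementwise product with the kernel and sum: 2·2 + 6·-1 + 9·-1 + 6·1 + 7·2 + 1·1.

10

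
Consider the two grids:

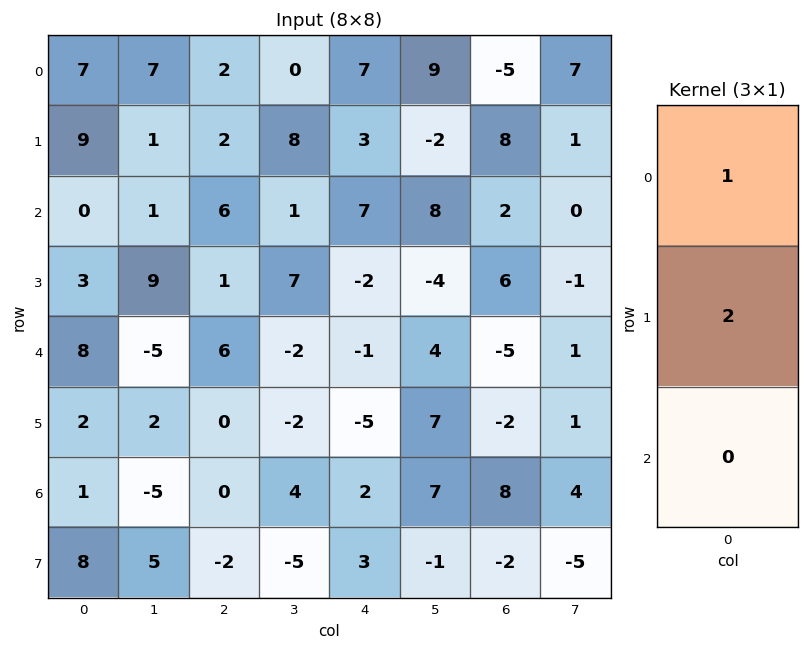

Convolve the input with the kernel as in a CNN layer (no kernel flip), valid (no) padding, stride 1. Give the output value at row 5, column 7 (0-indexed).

The receptive field on the input at this output position is [1 / 4 / -5]. Elementwise product with the kernel and sum: 1·1 + 4·2.

9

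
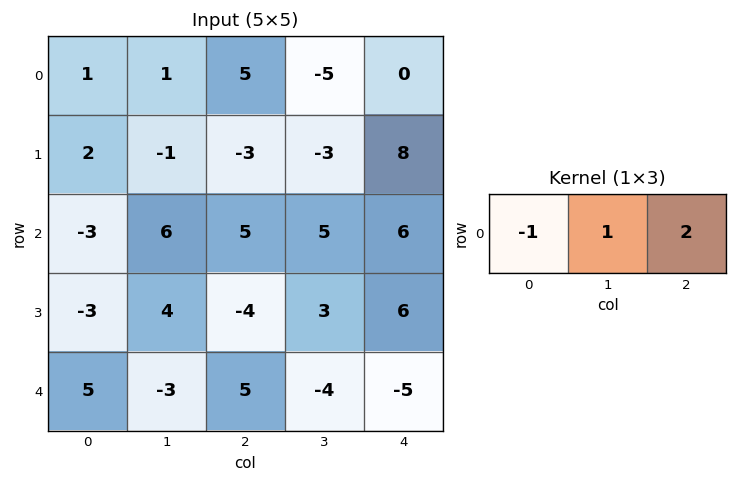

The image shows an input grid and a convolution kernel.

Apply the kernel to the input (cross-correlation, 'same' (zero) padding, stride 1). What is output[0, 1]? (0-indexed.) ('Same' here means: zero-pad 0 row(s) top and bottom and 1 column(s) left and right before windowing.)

10

The receptive field on the zero-padded input at this output position is [1 1 5]. Elementwise product with the kernel and sum: 1·-1 + 1·1 + 5·2.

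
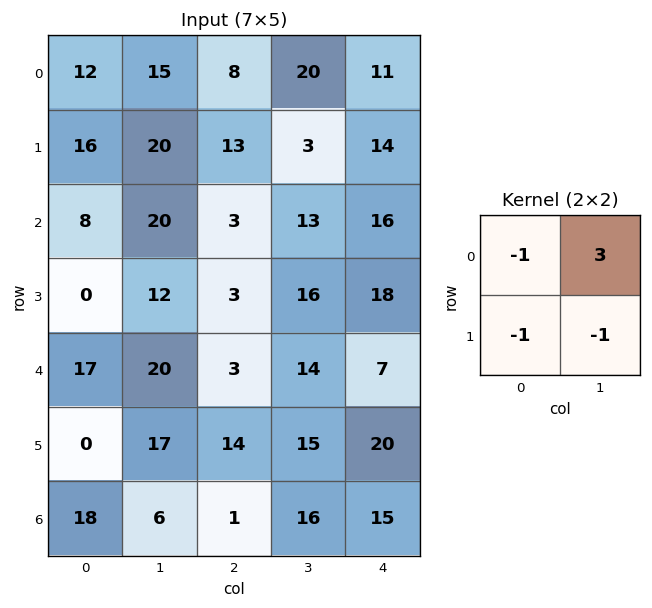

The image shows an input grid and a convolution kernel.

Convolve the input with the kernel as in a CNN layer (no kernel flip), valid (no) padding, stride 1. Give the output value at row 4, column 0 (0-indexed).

The receptive field on the input at this output position is [17 20 / 0 17]. Elementwise product with the kernel and sum: 17·-1 + 20·3 + 0·-1 + 17·-1.

26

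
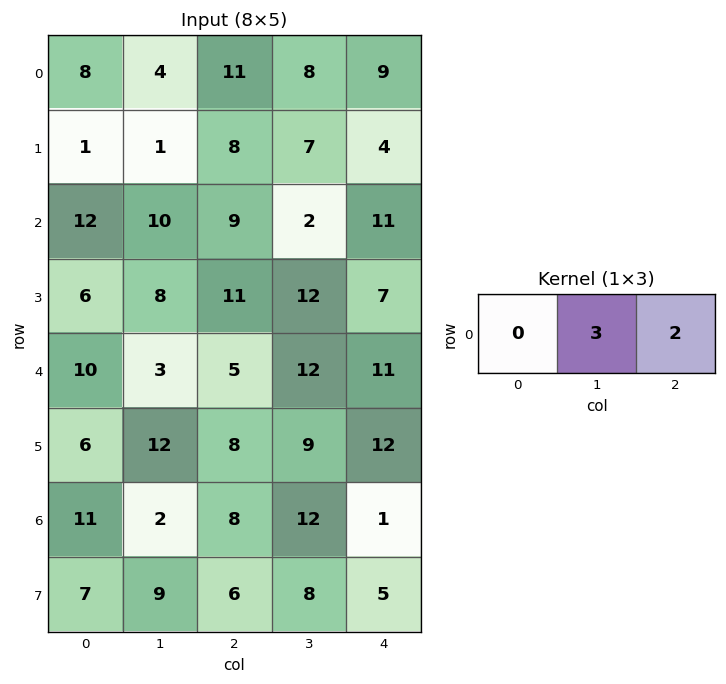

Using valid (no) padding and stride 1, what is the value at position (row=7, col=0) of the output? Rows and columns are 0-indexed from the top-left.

The receptive field on the input at this output position is [7 9 6]. Elementwise product with the kernel and sum: 9·3 + 6·2.

39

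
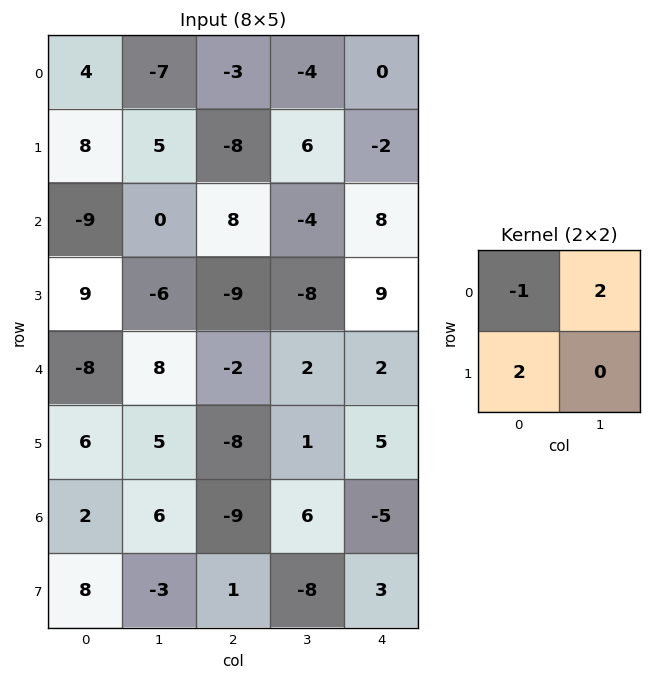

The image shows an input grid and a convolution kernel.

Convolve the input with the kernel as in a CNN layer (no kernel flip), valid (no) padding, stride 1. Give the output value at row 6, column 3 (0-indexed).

The receptive field on the input at this output position is [6 -5 / -8 3]. Elementwise product with the kernel and sum: 6·-1 + -5·2 + -8·2.

-32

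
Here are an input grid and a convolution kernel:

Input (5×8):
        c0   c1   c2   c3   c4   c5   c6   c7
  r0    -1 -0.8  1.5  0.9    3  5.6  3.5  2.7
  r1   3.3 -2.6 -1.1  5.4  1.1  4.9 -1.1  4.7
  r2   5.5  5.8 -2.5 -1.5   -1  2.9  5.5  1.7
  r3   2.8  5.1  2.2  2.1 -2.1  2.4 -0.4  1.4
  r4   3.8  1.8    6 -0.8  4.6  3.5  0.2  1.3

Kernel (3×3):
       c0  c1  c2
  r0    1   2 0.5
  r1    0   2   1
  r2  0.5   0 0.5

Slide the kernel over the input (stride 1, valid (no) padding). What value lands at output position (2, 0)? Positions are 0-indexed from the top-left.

The receptive field on the input at this output position is [5.5 5.8 -2.5 / 2.8 5.1 2.2 / 3.8 1.8 6]. Elementwise product with the kernel and sum: 5.5·1 + 5.8·2 + -2.5·0.5 + 5.1·2 + 2.2·1 + 3.8·0.5 + 6·0.5.

33.15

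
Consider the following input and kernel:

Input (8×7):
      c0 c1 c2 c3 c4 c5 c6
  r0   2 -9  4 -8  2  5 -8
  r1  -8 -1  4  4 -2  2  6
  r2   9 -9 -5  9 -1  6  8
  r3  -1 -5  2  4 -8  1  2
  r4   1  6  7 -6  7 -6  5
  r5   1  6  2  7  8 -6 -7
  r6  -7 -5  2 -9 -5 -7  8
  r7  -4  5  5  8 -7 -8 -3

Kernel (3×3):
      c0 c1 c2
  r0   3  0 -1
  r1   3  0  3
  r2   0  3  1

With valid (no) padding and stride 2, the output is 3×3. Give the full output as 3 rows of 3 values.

-42 42 52
60 -43 -42
-8 12 6

Output[0,0]: The receptive field on the input at this output position is [2 -9 4 / -8 -1 4 / 9 -9 -5]. Elementwise product with the kernel and sum: 2·3 + 4·-1 + -8·3 + 4·3 + -9·3 + -5·1.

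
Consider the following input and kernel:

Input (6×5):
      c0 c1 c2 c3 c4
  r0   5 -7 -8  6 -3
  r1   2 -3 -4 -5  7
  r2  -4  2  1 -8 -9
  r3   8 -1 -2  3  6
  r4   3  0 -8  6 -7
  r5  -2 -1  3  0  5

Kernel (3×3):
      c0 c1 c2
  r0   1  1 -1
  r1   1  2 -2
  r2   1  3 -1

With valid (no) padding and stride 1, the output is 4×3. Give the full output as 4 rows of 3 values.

Output[0,0]: The receptive field on the input at this output position is [5 -7 -8 / 2 -3 -4 / -4 2 1]. Elementwise product with the kernel and sum: 5·1 + -7·1 + -8·-1 + 2·1 + -3·2 + -4·-2 + -4·1 + 2·3 + 1·-1.

11 -9 -41
8 8 -12
18 -30 11
20 -26 11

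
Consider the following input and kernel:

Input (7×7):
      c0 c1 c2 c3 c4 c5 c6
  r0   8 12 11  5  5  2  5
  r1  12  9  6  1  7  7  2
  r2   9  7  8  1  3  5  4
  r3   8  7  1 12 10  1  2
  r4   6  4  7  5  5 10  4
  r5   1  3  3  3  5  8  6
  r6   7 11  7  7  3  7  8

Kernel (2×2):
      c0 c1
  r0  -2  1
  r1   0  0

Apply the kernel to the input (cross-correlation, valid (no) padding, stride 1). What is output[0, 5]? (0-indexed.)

The receptive field on the input at this output position is [2 5 / 7 2]. Elementwise product with the kernel and sum: 2·-2 + 5·1.

1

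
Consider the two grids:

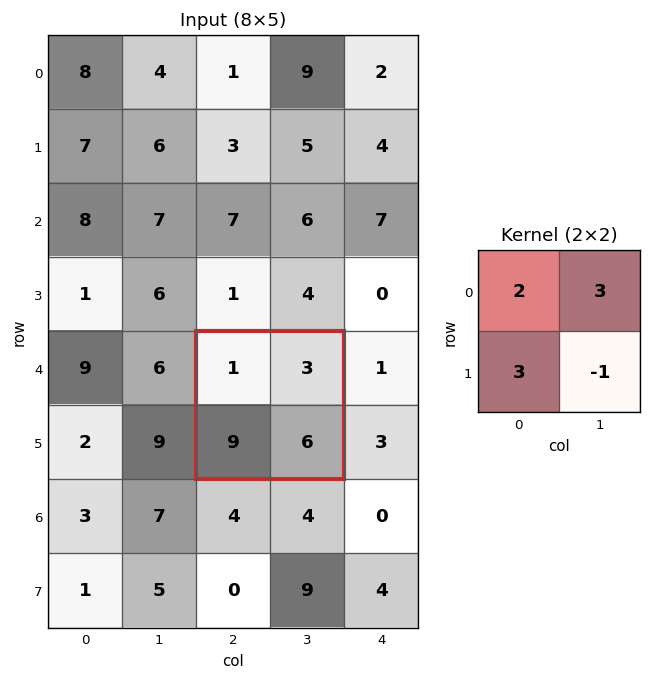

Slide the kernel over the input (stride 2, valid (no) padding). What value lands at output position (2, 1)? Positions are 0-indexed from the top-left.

32

The receptive field on the input at this output position is [1 3 / 9 6]. Elementwise product with the kernel and sum: 1·2 + 3·3 + 9·3 + 6·-1.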